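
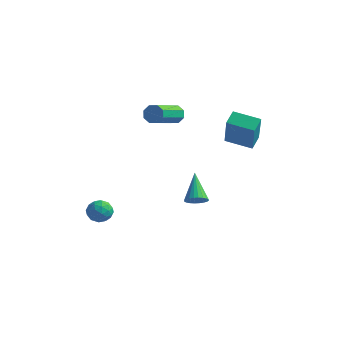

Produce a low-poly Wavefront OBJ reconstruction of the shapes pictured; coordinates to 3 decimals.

v 1.628 -1.434 -2.801
v 2.133 -1.345 -2.554
v 0.872 -0.546 -1.579
v 2.12 -1.169 -2.69
v 2.032 -1.034 -2.843
v 1.882 -0.96 -2.989
v 1.693 -0.958 -3.107
v 1.495 -1.028 -3.179
v 1.316 -1.161 -3.193
v 1.186 -1.335 -3.147
v 1.122 -1.524 -3.049
v 1.136 -1.699 -2.913
v 1.224 -1.834 -2.76
v 1.374 -1.909 -2.614
v 1.562 -1.911 -2.496
v 1.761 -1.84 -2.424
v 1.939 -1.708 -2.41
v 2.07 -1.534 -2.456
v 2.553 -0.568 0.985
v 3.243 -1.424 2.619
v 2.42 0.125 1.404
v 3.111 -0.732 3.038
v 3.789 -0.148 0.682
v 4.48 -1.005 2.316
v 3.657 0.544 1.101
v 4.347 -0.312 2.735
v -0.994 0.364 1.388
v -0.65 0.231 0.966
v -0.503 -1.557 1.65
v -0.846 -1.424 2.072
v -0.44 0.38 1.309
v -0.292 -1.409 1.992
v -0.554 0.519 1.698
v -0.406 -1.269 2.381
v -0.925 0.567 1.906
v -0.778 -1.221 2.589
v -1.337 0.497 1.81
v -1.19 -1.291 2.494
v -1.548 0.349 1.468
v -1.4 -1.44 2.151
v -1.434 0.209 1.079
v -1.286 -1.579 1.762
v -1.062 0.161 0.871
v -0.915 -1.627 1.554
v -2.037 -3.328 -3.459
v -1.844 -3.651 -4.029
v -3.056 -3.209 -3.871
v -2.863 -3.532 -4.441
v -2.912 -3.877 -3.853
v -2.282 -3.95 -3.598
v -2.618 -2.91 -4.302
v -1.988 -2.983 -4.047
v -2.203 -3.393 -4.55
v -2.385 -3.991 -4.273
v -2.515 -2.869 -3.627
v -2.697 -3.467 -3.35
v -1.851 -3.5 -3.708
v -3.049 -3.36 -4.192
v -3.078 -3.563 -3.847
v -2.964 -3.753 -4.182
v -2.109 -3.676 -3.454
v -1.995 -3.866 -3.79
v -2.623 -3.998 -3.686
v -2.905 -2.994 -4.11
v -2.791 -3.184 -4.446
v -1.936 -3.107 -3.718
v -1.822 -3.297 -4.053
v -2.277 -2.862 -4.214
v -1.949 -3.538 -4.349
v -2.548 -3.468 -4.591
v -2.403 -3.103 -4.51
v -2.033 -3.146 -4.36
v -2.055 -3.889 -4.186
v -2.655 -3.82 -4.428
v -2.683 -4.022 -4.083
v -2.313 -4.065 -3.933
v -2.266 -3.738 -4.492
v -2.245 -3.04 -3.472
v -2.845 -2.971 -3.714
v -2.587 -2.795 -3.967
v -2.217 -2.838 -3.817
v -2.352 -3.392 -3.309
v -2.951 -3.322 -3.551
v -2.867 -3.714 -3.54
v -2.497 -3.757 -3.39
v -2.634 -3.122 -3.408
f 2 1 4
f 2 4 3
f 4 1 5
f 4 5 3
f 5 1 6
f 5 6 3
f 6 1 7
f 6 7 3
f 7 1 8
f 7 8 3
f 8 1 9
f 8 9 3
f 9 1 10
f 9 10 3
f 10 1 11
f 10 11 3
f 11 1 12
f 11 12 3
f 12 1 13
f 12 13 3
f 13 1 14
f 13 14 3
f 14 1 15
f 14 15 3
f 15 1 16
f 15 16 3
f 16 1 17
f 16 17 3
f 17 1 18
f 17 18 3
f 18 1 2
f 18 2 3
f 20 22 19
f 23 20 19
f 19 22 21
f 21 23 19
f 20 26 22
f 24 20 23
f 24 26 20
f 22 26 21
f 25 23 21
f 21 26 25
f 25 24 23
f 26 24 25
f 28 27 31
f 28 31 29
f 29 31 32
f 29 32 30
f 31 27 33
f 31 33 32
f 32 33 34
f 32 34 30
f 33 27 35
f 33 35 34
f 34 35 36
f 34 36 30
f 35 27 37
f 35 37 36
f 36 37 38
f 36 38 30
f 37 27 39
f 37 39 38
f 38 39 40
f 38 40 30
f 39 27 41
f 39 41 40
f 40 41 42
f 40 42 30
f 41 27 43
f 41 43 42
f 42 43 44
f 42 44 30
f 43 27 28
f 43 28 44
f 44 28 29
f 44 29 30
f 45 82 61
f 82 56 85
f 61 85 50
f 82 85 61
f 45 61 57
f 61 50 62
f 57 62 46
f 61 62 57
f 45 57 66
f 57 46 67
f 66 67 52
f 57 67 66
f 45 66 78
f 66 52 81
f 78 81 55
f 66 81 78
f 45 78 82
f 78 55 86
f 82 86 56
f 78 86 82
f 46 62 73
f 62 50 76
f 73 76 54
f 62 76 73
f 50 85 63
f 85 56 84
f 63 84 49
f 85 84 63
f 56 86 83
f 86 55 79
f 83 79 47
f 86 79 83
f 55 81 80
f 81 52 68
f 80 68 51
f 81 68 80
f 52 67 72
f 67 46 69
f 72 69 53
f 67 69 72
f 48 74 60
f 74 54 75
f 60 75 49
f 74 75 60
f 48 60 58
f 60 49 59
f 58 59 47
f 60 59 58
f 48 58 65
f 58 47 64
f 65 64 51
f 58 64 65
f 48 65 70
f 65 51 71
f 70 71 53
f 65 71 70
f 48 70 74
f 70 53 77
f 74 77 54
f 70 77 74
f 49 75 63
f 75 54 76
f 63 76 50
f 75 76 63
f 47 59 83
f 59 49 84
f 83 84 56
f 59 84 83
f 51 64 80
f 64 47 79
f 80 79 55
f 64 79 80
f 53 71 72
f 71 51 68
f 72 68 52
f 71 68 72
f 54 77 73
f 77 53 69
f 73 69 46
f 77 69 73



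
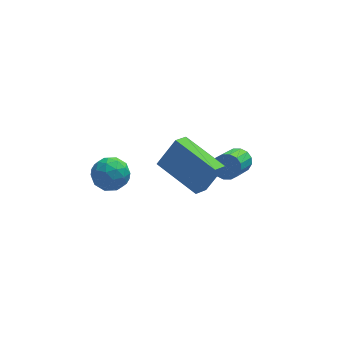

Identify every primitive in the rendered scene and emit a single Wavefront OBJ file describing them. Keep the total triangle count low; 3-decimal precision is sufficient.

v -0.489 0.447 2.256
v 0.307 0.659 3.546
v -1.886 2.022 2.86
v -1.091 2.233 4.15
v 0.011 1.047 1.85
v 0.806 1.258 3.14
v -1.387 2.621 2.454
v -0.591 2.833 3.744
v -3.93 4.512 0.724
v -3.417 4.214 0.057
v -3.883 3.206 1.343
v -3.37 2.908 0.676
v -3.044 3.502 1.259
v -3.073 4.309 0.876
v -4.227 3.111 0.524
v -4.256 3.918 0.141
v -3.6 3.348 -0.067
v -2.869 3.59 0.387
v -4.431 3.83 1.013
v -3.7 4.072 1.467
v -3.677 4.478 0.336
v -3.623 2.942 1.064
v -3.431 3.291 1.407
v -3.129 3.116 1.014
v -3.476 4.534 0.818
v -3.174 4.358 0.425
v -2.955 3.94 1.132
v -4.126 3.062 0.975
v -3.824 2.886 0.582
v -4.171 4.304 0.386
v -3.869 4.129 -0.007
v -4.345 3.48 0.268
v -3.483 3.793 -0.129
v -3.456 3.026 0.235
v -3.96 3.145 0.145
v -3.977 3.62 -0.08
v -3.054 3.935 0.138
v -3.026 3.168 0.502
v -2.835 3.517 0.844
v -2.852 3.991 0.619
v -3.162 3.426 0.065
v -4.274 4.252 0.898
v -4.246 3.485 1.262
v -4.448 3.429 0.781
v -4.465 3.903 0.556
v -3.844 4.394 1.165
v -3.817 3.627 1.529
v -3.323 3.8 1.48
v -3.34 4.275 1.255
v -4.138 3.994 1.335
v 1.871 4.62 0.049
v 2.453 4.528 0.297
v 1.752 3.068 1.4
v 1.169 3.16 1.151
v 2.309 4.749 0.497
v 1.607 3.288 1.6
v 2.047 4.935 0.577
v 1.345 3.475 1.68
v 1.738 5.037 0.516
v 1.036 3.577 1.618
v 1.464 5.027 0.329
v 0.762 3.567 1.432
v 1.3 4.908 0.067
v 0.598 3.448 1.17
v 1.288 4.712 -0.2
v 0.587 3.252 0.903
v 1.433 4.492 -0.4
v 0.731 3.031 0.703
v 1.695 4.305 -0.48
v 0.993 2.845 0.623
v 2.004 4.203 -0.418
v 1.302 2.743 0.684
v 2.278 4.213 -0.232
v 1.576 2.753 0.871
v 2.442 4.332 0.03
v 1.74 2.872 1.133
f 2 4 1
f 5 2 1
f 1 4 3
f 3 5 1
f 2 8 4
f 6 2 5
f 6 8 2
f 4 8 3
f 7 5 3
f 3 8 7
f 7 6 5
f 8 6 7
f 9 46 25
f 46 20 49
f 25 49 14
f 46 49 25
f 9 25 21
f 25 14 26
f 21 26 10
f 25 26 21
f 9 21 30
f 21 10 31
f 30 31 16
f 21 31 30
f 9 30 42
f 30 16 45
f 42 45 19
f 30 45 42
f 9 42 46
f 42 19 50
f 46 50 20
f 42 50 46
f 10 26 37
f 26 14 40
f 37 40 18
f 26 40 37
f 14 49 27
f 49 20 48
f 27 48 13
f 49 48 27
f 20 50 47
f 50 19 43
f 47 43 11
f 50 43 47
f 19 45 44
f 45 16 32
f 44 32 15
f 45 32 44
f 16 31 36
f 31 10 33
f 36 33 17
f 31 33 36
f 12 38 24
f 38 18 39
f 24 39 13
f 38 39 24
f 12 24 22
f 24 13 23
f 22 23 11
f 24 23 22
f 12 22 29
f 22 11 28
f 29 28 15
f 22 28 29
f 12 29 34
f 29 15 35
f 34 35 17
f 29 35 34
f 12 34 38
f 34 17 41
f 38 41 18
f 34 41 38
f 13 39 27
f 39 18 40
f 27 40 14
f 39 40 27
f 11 23 47
f 23 13 48
f 47 48 20
f 23 48 47
f 15 28 44
f 28 11 43
f 44 43 19
f 28 43 44
f 17 35 36
f 35 15 32
f 36 32 16
f 35 32 36
f 18 41 37
f 41 17 33
f 37 33 10
f 41 33 37
f 52 51 55
f 52 55 53
f 53 55 56
f 53 56 54
f 55 51 57
f 55 57 56
f 56 57 58
f 56 58 54
f 57 51 59
f 57 59 58
f 58 59 60
f 58 60 54
f 59 51 61
f 59 61 60
f 60 61 62
f 60 62 54
f 61 51 63
f 61 63 62
f 62 63 64
f 62 64 54
f 63 51 65
f 63 65 64
f 64 65 66
f 64 66 54
f 65 51 67
f 65 67 66
f 66 67 68
f 66 68 54
f 67 51 69
f 67 69 68
f 68 69 70
f 68 70 54
f 69 51 71
f 69 71 70
f 70 71 72
f 70 72 54
f 71 51 73
f 71 73 72
f 72 73 74
f 72 74 54
f 73 51 75
f 73 75 74
f 74 75 76
f 74 76 54
f 75 51 52
f 75 52 76
f 76 52 53
f 76 53 54



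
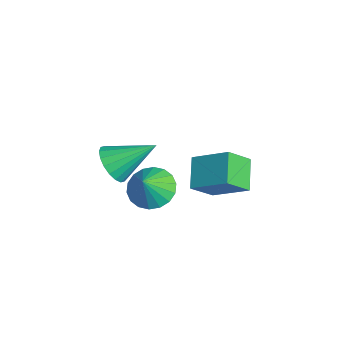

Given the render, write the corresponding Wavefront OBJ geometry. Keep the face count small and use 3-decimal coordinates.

v -0.676 0.303 -2.42
v 0.246 0.813 -2.658
v -0.084 -0.243 -1.3
v 0.016 1.132 -2.381
v -0.351 1.286 -2.112
v -0.782 1.246 -1.904
v -1.193 1.019 -1.799
v -1.5 0.651 -1.816
v -1.645 0.213 -1.953
v -1.598 -0.206 -2.183
v -1.368 -0.525 -2.459
v -1 -0.68 -2.728
v -0.569 -0.64 -2.936
v -0.159 -0.413 -3.042
v 0.149 -0.044 -3.025
v 0.294 0.393 -2.888
v -1.759 3.4 -2.585
v -1.466 2.31 -1.566
v -0.629 4.636 -1.587
v -0.335 3.547 -0.569
v -0.485 2.933 -3.451
v -0.191 1.844 -2.433
v 0.646 4.17 -2.454
v 0.939 3.08 -1.435
v 0.683 -1.688 0.864
v 1.295 -2.209 1.39
v 1.137 0.008 2.016
v 1.543 -2.061 1.075
v 1.62 -1.839 0.718
v 1.512 -1.588 0.39
v 1.24 -1.356 0.156
v 0.857 -1.191 0.062
v 0.441 -1.123 0.127
v 0.072 -1.168 0.338
v -0.176 -1.316 0.653
v -0.253 -1.537 1.01
v -0.145 -1.789 1.338
v 0.127 -2.02 1.573
v 0.509 -2.186 1.666
v 0.926 -2.253 1.601
f 2 1 4
f 2 4 3
f 4 1 5
f 4 5 3
f 5 1 6
f 5 6 3
f 6 1 7
f 6 7 3
f 7 1 8
f 7 8 3
f 8 1 9
f 8 9 3
f 9 1 10
f 9 10 3
f 10 1 11
f 10 11 3
f 11 1 12
f 11 12 3
f 12 1 13
f 12 13 3
f 13 1 14
f 13 14 3
f 14 1 15
f 14 15 3
f 15 1 16
f 15 16 3
f 16 1 2
f 16 2 3
f 18 20 17
f 21 18 17
f 17 20 19
f 19 21 17
f 18 24 20
f 22 18 21
f 22 24 18
f 20 24 19
f 23 21 19
f 19 24 23
f 23 22 21
f 24 22 23
f 26 25 28
f 26 28 27
f 28 25 29
f 28 29 27
f 29 25 30
f 29 30 27
f 30 25 31
f 30 31 27
f 31 25 32
f 31 32 27
f 32 25 33
f 32 33 27
f 33 25 34
f 33 34 27
f 34 25 35
f 34 35 27
f 35 25 36
f 35 36 27
f 36 25 37
f 36 37 27
f 37 25 38
f 37 38 27
f 38 25 39
f 38 39 27
f 39 25 40
f 39 40 27
f 40 25 26
f 40 26 27



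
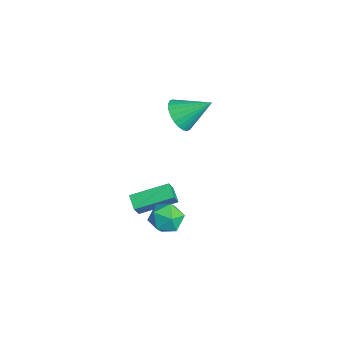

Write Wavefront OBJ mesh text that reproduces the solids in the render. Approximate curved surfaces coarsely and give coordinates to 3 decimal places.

v -3.535 1.973 3.43
v -2.987 1.352 4.009
v -3.005 3.467 4.53
v -2.722 1.458 3.737
v -2.581 1.643 3.418
v -2.585 1.877 3.102
v -2.734 2.126 2.835
v -3.004 2.352 2.659
v -3.356 2.52 2.6
v -3.735 2.604 2.668
v -4.083 2.593 2.851
v -4.348 2.487 3.123
v -4.49 2.303 3.442
v -4.486 2.068 3.758
v -4.337 1.819 4.025
v -4.066 1.594 4.201
v -3.714 1.426 4.26
v -3.335 1.341 4.192
v 2.175 0.208 1.836
v 2.749 0.221 1.083
v 2.911 -1.021 2.377
v 3.485 -1.008 1.624
v 3.542 -0.323 2.275
v 3.087 0.436 1.94
v 2.573 -1.236 1.52
v 2.118 -0.477 1.185
v 2.995 -0.672 0.888
v 3.594 -0.107 1.355
v 2.066 -0.693 2.105
v 2.665 -0.128 2.572
v -0.199 -1.215 0.46
v -0.001 0.701 1.103
v 0.582 -1.168 0.079
v 0.779 0.748 0.722
v 0.241 -1.548 1.318
v 0.438 0.368 1.961
v 1.021 -1.501 0.937
v 1.219 0.415 1.58
f 2 1 4
f 2 4 3
f 4 1 5
f 4 5 3
f 5 1 6
f 5 6 3
f 6 1 7
f 6 7 3
f 7 1 8
f 7 8 3
f 8 1 9
f 8 9 3
f 9 1 10
f 9 10 3
f 10 1 11
f 10 11 3
f 11 1 12
f 11 12 3
f 12 1 13
f 12 13 3
f 13 1 14
f 13 14 3
f 14 1 15
f 14 15 3
f 15 1 16
f 15 16 3
f 16 1 17
f 16 17 3
f 17 1 18
f 17 18 3
f 18 1 2
f 18 2 3
f 19 30 24
f 19 24 20
f 19 20 26
f 19 26 29
f 19 29 30
f 20 24 28
f 24 30 23
f 30 29 21
f 29 26 25
f 26 20 27
f 22 28 23
f 22 23 21
f 22 21 25
f 22 25 27
f 22 27 28
f 23 28 24
f 21 23 30
f 25 21 29
f 27 25 26
f 28 27 20
f 32 34 31
f 35 32 31
f 31 34 33
f 33 35 31
f 32 38 34
f 36 32 35
f 36 38 32
f 34 38 33
f 37 35 33
f 33 38 37
f 37 36 35
f 38 36 37



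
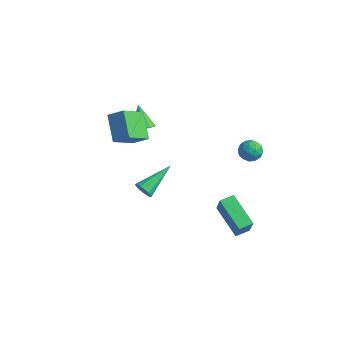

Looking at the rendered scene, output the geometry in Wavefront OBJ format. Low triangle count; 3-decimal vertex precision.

v -0.604 -3.74 -0.768
v -0.338 -3.958 -0.314
v -0.356 -1.78 0.028
v -0.124 -3.906 -0.51
v -0.038 -3.809 -0.776
v -0.104 -3.693 -1.039
v -0.305 -3.59 -1.23
v -0.585 -3.527 -1.297
v -0.87 -3.521 -1.223
v -1.084 -3.574 -1.027
v -1.17 -3.671 -0.761
v -1.104 -3.787 -0.498
v -0.904 -3.89 -0.307
v -0.623 -3.952 -0.24
v 3.469 -0.296 3.011
v 4.084 -0.171 2.741
v 3.896 -1.129 3.599
v 4.511 -1.004 3.329
v 4.233 -0.559 3.766
v 3.969 -0.043 3.403
v 4.011 -1.257 2.937
v 3.747 -0.741 2.574
v 4.419 -0.765 2.695
v 4.556 -0.333 3.207
v 3.424 -0.967 3.133
v 3.561 -0.535 3.645
v 3.739 -0.16 2.825
v 4.241 -1.14 3.515
v 4.078 -0.878 3.772
v 4.44 -0.805 3.613
v 3.671 -0.085 3.214
v 4.033 -0.012 3.055
v 4.121 -0.24 3.657
v 3.947 -1.288 3.285
v 4.309 -1.215 3.126
v 3.54 -0.495 2.727
v 3.902 -0.422 2.568
v 3.859 -1.06 2.683
v 4.297 -0.436 2.639
v 4.548 -0.926 2.984
v 4.254 -1.074 2.754
v 4.099 -0.771 2.541
v 4.378 -0.182 2.94
v 4.629 -0.672 3.285
v 4.466 -0.41 3.542
v 4.311 -0.107 3.328
v 4.575 -0.531 2.913
v 3.351 -0.628 3.055
v 3.602 -1.118 3.4
v 3.669 -1.193 3.012
v 3.514 -0.89 2.798
v 3.432 -0.374 3.356
v 3.683 -0.864 3.701
v 3.881 -0.529 3.799
v 3.726 -0.226 3.586
v 3.405 -0.769 3.427
v 2.238 -1.127 -2.561
v 2.642 -1.375 -1.448
v 2.55 -0.339 -2.499
v 2.954 -0.586 -1.386
v 4.026 -1.774 -3.354
v 4.43 -2.021 -2.241
v 4.338 -0.985 -3.292
v 4.742 -1.233 -2.179
v -1.759 -3.142 2.177
v -1.916 -4.53 3.231
v -2.854 -2.28 3.15
v -3.011 -3.668 4.204
v -0.969 -2.792 2.756
v -1.126 -4.18 3.81
v -2.064 -1.93 3.729
v -2.221 -3.318 4.783
v -3.269 -0.531 0.645
v -2.858 -0.901 1.058
v -4.011 -0.029 1.835
v -2.71 -0.633 1.037
v -2.673 -0.344 0.938
v -2.753 -0.093 0.781
v -2.936 0.072 0.598
v -3.185 0.117 0.424
v -3.45 0.034 0.293
v -3.68 -0.161 0.232
v -3.828 -0.429 0.253
v -3.865 -0.718 0.352
v -3.784 -0.969 0.508
v -3.601 -1.134 0.692
v -3.352 -1.179 0.866
v -3.087 -1.096 0.997
f 2 1 4
f 2 4 3
f 4 1 5
f 4 5 3
f 5 1 6
f 5 6 3
f 6 1 7
f 6 7 3
f 7 1 8
f 7 8 3
f 8 1 9
f 8 9 3
f 9 1 10
f 9 10 3
f 10 1 11
f 10 11 3
f 11 1 12
f 11 12 3
f 12 1 13
f 12 13 3
f 13 1 14
f 13 14 3
f 14 1 2
f 14 2 3
f 15 52 31
f 52 26 55
f 31 55 20
f 52 55 31
f 15 31 27
f 31 20 32
f 27 32 16
f 31 32 27
f 15 27 36
f 27 16 37
f 36 37 22
f 27 37 36
f 15 36 48
f 36 22 51
f 48 51 25
f 36 51 48
f 15 48 52
f 48 25 56
f 52 56 26
f 48 56 52
f 16 32 43
f 32 20 46
f 43 46 24
f 32 46 43
f 20 55 33
f 55 26 54
f 33 54 19
f 55 54 33
f 26 56 53
f 56 25 49
f 53 49 17
f 56 49 53
f 25 51 50
f 51 22 38
f 50 38 21
f 51 38 50
f 22 37 42
f 37 16 39
f 42 39 23
f 37 39 42
f 18 44 30
f 44 24 45
f 30 45 19
f 44 45 30
f 18 30 28
f 30 19 29
f 28 29 17
f 30 29 28
f 18 28 35
f 28 17 34
f 35 34 21
f 28 34 35
f 18 35 40
f 35 21 41
f 40 41 23
f 35 41 40
f 18 40 44
f 40 23 47
f 44 47 24
f 40 47 44
f 19 45 33
f 45 24 46
f 33 46 20
f 45 46 33
f 17 29 53
f 29 19 54
f 53 54 26
f 29 54 53
f 21 34 50
f 34 17 49
f 50 49 25
f 34 49 50
f 23 41 42
f 41 21 38
f 42 38 22
f 41 38 42
f 24 47 43
f 47 23 39
f 43 39 16
f 47 39 43
f 58 60 57
f 61 58 57
f 57 60 59
f 59 61 57
f 58 64 60
f 62 58 61
f 62 64 58
f 60 64 59
f 63 61 59
f 59 64 63
f 63 62 61
f 64 62 63
f 66 68 65
f 69 66 65
f 65 68 67
f 67 69 65
f 66 72 68
f 70 66 69
f 70 72 66
f 68 72 67
f 71 69 67
f 67 72 71
f 71 70 69
f 72 70 71
f 74 73 76
f 74 76 75
f 76 73 77
f 76 77 75
f 77 73 78
f 77 78 75
f 78 73 79
f 78 79 75
f 79 73 80
f 79 80 75
f 80 73 81
f 80 81 75
f 81 73 82
f 81 82 75
f 82 73 83
f 82 83 75
f 83 73 84
f 83 84 75
f 84 73 85
f 84 85 75
f 85 73 86
f 85 86 75
f 86 73 87
f 86 87 75
f 87 73 88
f 87 88 75
f 88 73 74
f 88 74 75



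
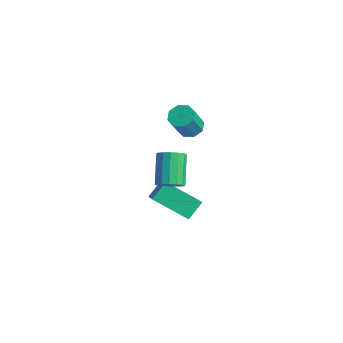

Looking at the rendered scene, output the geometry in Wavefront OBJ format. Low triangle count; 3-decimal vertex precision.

v -0.071 1.015 1.402
v 0.438 0.835 1.164
v 0.74 0.165 2.32
v 0.231 0.345 2.558
v 0.478 1.229 1.382
v 0.781 0.558 2.538
v 0.197 1.497 1.611
v 0.5 0.827 2.767
v -0.242 1.483 1.718
v 0.061 0.813 2.874
v -0.58 1.195 1.64
v -0.278 0.525 2.796
v -0.621 0.802 1.422
v -0.318 0.131 2.578
v -0.34 0.533 1.193
v -0.037 -0.137 2.349
v 0.099 0.547 1.086
v 0.402 -0.123 2.242
v 1.039 -0.767 -0.716
v 1.369 -1.039 -0.281
v 0.511 -0.365 0.791
v 0.181 -0.093 0.356
v 1.516 -0.765 -0.336
v 0.658 -0.091 0.737
v 1.535 -0.492 -0.492
v 0.677 0.183 0.58
v 1.422 -0.292 -0.709
v 0.564 0.382 0.363
v 1.205 -0.22 -0.927
v 0.347 0.455 0.145
v 0.945 -0.294 -1.089
v 0.087 0.38 -0.017
v 0.709 -0.495 -1.151
v -0.149 0.179 -0.079
v 0.562 -0.769 -1.097
v -0.296 -0.095 -0.024
v 0.543 -1.043 -0.94
v -0.315 -0.368 0.132
v 0.656 -1.242 -0.723
v -0.202 -0.568 0.349
v 0.873 -1.315 -0.505
v 0.015 -0.64 0.567
v 1.133 -1.24 -0.343
v 0.275 -0.566 0.729
v 0.251 0.495 -3.924
v -0.94 -0.479 -2.99
v 0.126 1.257 -3.288
v -1.065 0.283 -2.354
v 1.205 0.037 -3.186
v 0.014 -0.937 -2.252
v 1.08 0.799 -2.55
v -0.111 -0.175 -1.616
f 2 1 5
f 2 5 3
f 3 5 6
f 3 6 4
f 5 1 7
f 5 7 6
f 6 7 8
f 6 8 4
f 7 1 9
f 7 9 8
f 8 9 10
f 8 10 4
f 9 1 11
f 9 11 10
f 10 11 12
f 10 12 4
f 11 1 13
f 11 13 12
f 12 13 14
f 12 14 4
f 13 1 15
f 13 15 14
f 14 15 16
f 14 16 4
f 15 1 17
f 15 17 16
f 16 17 18
f 16 18 4
f 17 1 2
f 17 2 18
f 18 2 3
f 18 3 4
f 20 19 23
f 20 23 21
f 21 23 24
f 21 24 22
f 23 19 25
f 23 25 24
f 24 25 26
f 24 26 22
f 25 19 27
f 25 27 26
f 26 27 28
f 26 28 22
f 27 19 29
f 27 29 28
f 28 29 30
f 28 30 22
f 29 19 31
f 29 31 30
f 30 31 32
f 30 32 22
f 31 19 33
f 31 33 32
f 32 33 34
f 32 34 22
f 33 19 35
f 33 35 34
f 34 35 36
f 34 36 22
f 35 19 37
f 35 37 36
f 36 37 38
f 36 38 22
f 37 19 39
f 37 39 38
f 38 39 40
f 38 40 22
f 39 19 41
f 39 41 40
f 40 41 42
f 40 42 22
f 41 19 43
f 41 43 42
f 42 43 44
f 42 44 22
f 43 19 20
f 43 20 44
f 44 20 21
f 44 21 22
f 46 48 45
f 49 46 45
f 45 48 47
f 47 49 45
f 46 52 48
f 50 46 49
f 50 52 46
f 48 52 47
f 51 49 47
f 47 52 51
f 51 50 49
f 52 50 51



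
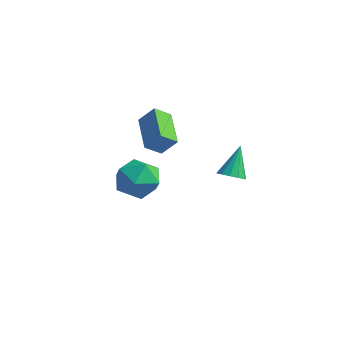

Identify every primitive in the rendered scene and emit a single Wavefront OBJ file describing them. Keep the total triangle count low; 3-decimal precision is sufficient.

v 1.51 -3.187 0.346
v 1.786 -3.642 0.719
v 1.29 -2.233 1.674
v 2.057 -3.423 0.606
v 2.154 -3.129 0.411
v 2.046 -2.854 0.195
v 1.768 -2.684 0.027
v 1.408 -2.674 -0.04
v 1.08 -2.827 0.016
v 0.889 -3.095 0.177
v 0.894 -3.392 0.392
v 1.095 -3.624 0.592
v 1.427 -3.717 0.714
v -2.039 -4.583 1.429
v -1.41 -4.262 2.246
v -3.405 -3.305 1.981
v -2.776 -2.984 2.797
v -1.644 -3.916 0.863
v -1.015 -3.595 1.679
v -3.01 -2.638 1.414
v -2.381 -2.317 2.231
v -3.442 -2.081 -3.211
v -2.844 -2.58 -2.3
v -5.096 -2.84 -2.54
v -4.498 -3.339 -1.629
v -4.63 -2.149 -1.679
v -3.608 -1.68 -2.093
v -4.332 -3.74 -2.747
v -3.31 -3.271 -3.161
v -3.394 -3.606 -2.013
v -3.578 -2.622 -1.353
v -4.362 -2.798 -3.487
v -4.546 -1.814 -2.827
f 2 1 4
f 2 4 3
f 4 1 5
f 4 5 3
f 5 1 6
f 5 6 3
f 6 1 7
f 6 7 3
f 7 1 8
f 7 8 3
f 8 1 9
f 8 9 3
f 9 1 10
f 9 10 3
f 10 1 11
f 10 11 3
f 11 1 12
f 11 12 3
f 12 1 13
f 12 13 3
f 13 1 2
f 13 2 3
f 15 17 14
f 18 15 14
f 14 17 16
f 16 18 14
f 15 21 17
f 19 15 18
f 19 21 15
f 17 21 16
f 20 18 16
f 16 21 20
f 20 19 18
f 21 19 20
f 22 33 27
f 22 27 23
f 22 23 29
f 22 29 32
f 22 32 33
f 23 27 31
f 27 33 26
f 33 32 24
f 32 29 28
f 29 23 30
f 25 31 26
f 25 26 24
f 25 24 28
f 25 28 30
f 25 30 31
f 26 31 27
f 24 26 33
f 28 24 32
f 30 28 29
f 31 30 23



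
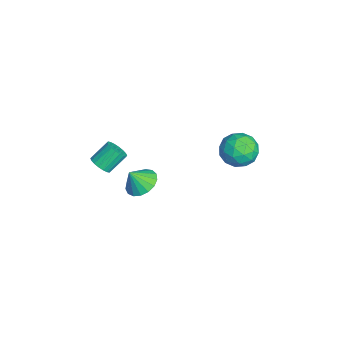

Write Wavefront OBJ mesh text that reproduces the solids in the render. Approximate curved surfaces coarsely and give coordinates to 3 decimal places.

v 2.744 -2.192 0.527
v 3.514 -2.656 0.162
v 2.856 -2.828 1.573
v 3.697 -2.283 0.369
v 3.661 -1.889 0.613
v 3.416 -1.564 0.836
v 3.016 -1.384 0.989
v 2.554 -1.388 1.035
v 2.136 -1.577 0.965
v 1.857 -1.907 0.795
v 1.781 -2.302 0.563
v 1.926 -2.672 0.323
v 2.258 -2.932 0.129
v 2.702 -3.022 0.027
v 3.155 -2.923 0.039
v -0.267 4.324 -0.386
v 0.423 3.963 0.483
v -1.023 2.597 -0.503
v -0.333 2.236 0.366
v -1.195 2.994 0.581
v -0.728 4.061 0.653
v 0.128 2.499 -0.673
v 0.595 3.566 -0.601
v 0.667 2.835 0.306
v -0.151 3.141 1.081
v -0.449 3.419 -1.101
v -1.267 3.725 -0.326
v 0.144 4.295 0.059
v -0.744 2.265 -0.079
v -1.251 2.71 0.047
v -0.846 2.498 0.558
v -0.532 4.352 0.158
v -0.127 4.14 0.67
v -1.078 3.57 0.727
v -0.473 2.42 -0.69
v -0.068 2.208 -0.178
v 0.246 4.062 -0.578
v 0.651 3.85 -0.067
v 0.478 2.99 -0.747
v 0.693 3.42 0.466
v 0.249 2.405 0.397
v 0.52 2.56 -0.214
v 0.794 3.187 -0.171
v 0.212 3.6 0.921
v -0.232 2.585 0.853
v -0.739 3.03 0.979
v -0.464 3.657 1.021
v 0.356 2.937 0.817
v -0.368 3.975 -0.873
v -0.812 2.96 -0.941
v -0.136 2.903 -1.041
v 0.139 3.53 -0.999
v -0.849 4.155 -0.417
v -1.293 3.14 -0.486
v -1.394 3.373 0.151
v -1.12 4 0.194
v -0.956 3.623 -0.837
v -2.311 -4.124 -2.663
v -1.84 -3.651 -2.933
v -2.258 -2.683 -1.966
v -2.729 -3.156 -1.697
v -2.104 -3.594 -3.105
v -2.522 -2.626 -2.138
v -2.41 -3.642 -3.189
v -2.828 -2.674 -2.222
v -2.696 -3.785 -3.169
v -3.113 -2.817 -2.202
v -2.906 -3.995 -3.049
v -3.323 -3.028 -2.082
v -2.998 -4.231 -2.852
v -3.415 -3.264 -1.886
v -2.954 -4.446 -2.619
v -3.371 -3.478 -1.652
v -2.782 -4.597 -2.394
v -3.2 -3.629 -1.427
v -2.518 -4.654 -2.222
v -2.936 -3.686 -1.255
v -2.212 -4.606 -2.138
v -2.63 -3.638 -1.171
v -1.927 -4.463 -2.158
v -2.344 -3.495 -1.191
v -1.717 -4.252 -2.278
v -2.134 -3.285 -1.311
v -1.625 -4.016 -2.474
v -2.042 -3.049 -1.508
v -1.669 -3.802 -2.708
v -2.086 -2.834 -1.741
f 2 1 4
f 2 4 3
f 4 1 5
f 4 5 3
f 5 1 6
f 5 6 3
f 6 1 7
f 6 7 3
f 7 1 8
f 7 8 3
f 8 1 9
f 8 9 3
f 9 1 10
f 9 10 3
f 10 1 11
f 10 11 3
f 11 1 12
f 11 12 3
f 12 1 13
f 12 13 3
f 13 1 14
f 13 14 3
f 14 1 15
f 14 15 3
f 15 1 2
f 15 2 3
f 16 53 32
f 53 27 56
f 32 56 21
f 53 56 32
f 16 32 28
f 32 21 33
f 28 33 17
f 32 33 28
f 16 28 37
f 28 17 38
f 37 38 23
f 28 38 37
f 16 37 49
f 37 23 52
f 49 52 26
f 37 52 49
f 16 49 53
f 49 26 57
f 53 57 27
f 49 57 53
f 17 33 44
f 33 21 47
f 44 47 25
f 33 47 44
f 21 56 34
f 56 27 55
f 34 55 20
f 56 55 34
f 27 57 54
f 57 26 50
f 54 50 18
f 57 50 54
f 26 52 51
f 52 23 39
f 51 39 22
f 52 39 51
f 23 38 43
f 38 17 40
f 43 40 24
f 38 40 43
f 19 45 31
f 45 25 46
f 31 46 20
f 45 46 31
f 19 31 29
f 31 20 30
f 29 30 18
f 31 30 29
f 19 29 36
f 29 18 35
f 36 35 22
f 29 35 36
f 19 36 41
f 36 22 42
f 41 42 24
f 36 42 41
f 19 41 45
f 41 24 48
f 45 48 25
f 41 48 45
f 20 46 34
f 46 25 47
f 34 47 21
f 46 47 34
f 18 30 54
f 30 20 55
f 54 55 27
f 30 55 54
f 22 35 51
f 35 18 50
f 51 50 26
f 35 50 51
f 24 42 43
f 42 22 39
f 43 39 23
f 42 39 43
f 25 48 44
f 48 24 40
f 44 40 17
f 48 40 44
f 59 58 62
f 59 62 60
f 60 62 63
f 60 63 61
f 62 58 64
f 62 64 63
f 63 64 65
f 63 65 61
f 64 58 66
f 64 66 65
f 65 66 67
f 65 67 61
f 66 58 68
f 66 68 67
f 67 68 69
f 67 69 61
f 68 58 70
f 68 70 69
f 69 70 71
f 69 71 61
f 70 58 72
f 70 72 71
f 71 72 73
f 71 73 61
f 72 58 74
f 72 74 73
f 73 74 75
f 73 75 61
f 74 58 76
f 74 76 75
f 75 76 77
f 75 77 61
f 76 58 78
f 76 78 77
f 77 78 79
f 77 79 61
f 78 58 80
f 78 80 79
f 79 80 81
f 79 81 61
f 80 58 82
f 80 82 81
f 81 82 83
f 81 83 61
f 82 58 84
f 82 84 83
f 83 84 85
f 83 85 61
f 84 58 86
f 84 86 85
f 85 86 87
f 85 87 61
f 86 58 59
f 86 59 87
f 87 59 60
f 87 60 61



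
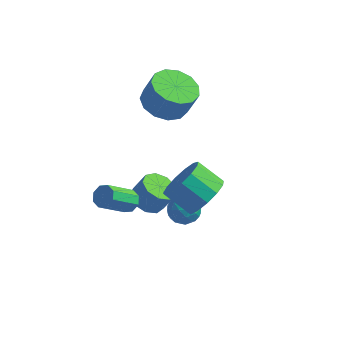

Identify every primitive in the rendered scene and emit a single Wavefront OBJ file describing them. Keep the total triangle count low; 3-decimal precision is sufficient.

v 0.723 0.954 -1.554
v 1.385 1.094 -1.921
v 1.859 1.286 -0.993
v 1.197 1.146 -0.626
v 1.109 1.539 -1.872
v 1.583 1.731 -0.944
v 0.652 1.711 -1.675
v 1.126 1.903 -0.746
v 0.228 1.529 -1.42
v 0.702 1.721 -0.492
v 0.036 1.077 -1.229
v 0.51 1.269 -0.3
v 0.165 0.568 -1.19
v 0.639 0.76 -0.261
v 0.555 0.24 -1.321
v 1.03 0.432 -0.392
v 1.024 0.245 -1.561
v 1.498 0.437 -0.633
v 1.352 0.583 -1.798
v 1.826 0.775 -0.87
v 1.331 1.662 -2.075
v 1.771 2.249 -2.009
v 2.269 0.991 -2.371
v 2.709 1.578 -2.305
v 2.398 1.282 -1.707
v 1.818 1.697 -1.524
v 2.222 1.543 -2.856
v 1.642 1.958 -2.673
v 2.322 2.175 -2.491
v 2.43 2.014 -1.782
v 1.61 1.226 -2.598
v 1.718 1.065 -1.889
v 1.468 2.014 -2.016
v 2.572 1.226 -2.364
v 2.388 1.052 -2.013
v 2.647 1.397 -1.974
v 1.496 1.69 -1.731
v 1.755 2.035 -1.692
v 2.123 1.467 -1.515
v 2.285 1.205 -2.688
v 2.544 1.55 -2.649
v 1.393 1.843 -2.406
v 1.652 2.188 -2.367
v 1.917 1.773 -2.865
v 2.051 2.316 -2.261
v 2.603 1.921 -2.435
v 2.316 1.901 -2.758
v 1.975 2.145 -2.651
v 2.115 2.221 -1.844
v 2.666 1.827 -2.017
v 2.483 1.653 -1.666
v 2.142 1.896 -1.559
v 2.438 2.178 -2.127
v 1.374 1.413 -2.363
v 1.925 1.019 -2.536
v 1.898 1.344 -2.821
v 1.557 1.587 -2.714
v 1.437 1.319 -1.945
v 1.989 0.924 -2.119
v 2.065 1.095 -1.729
v 1.724 1.339 -1.622
v 1.602 1.062 -2.253
v 0.055 3.733 2.084
v 0.711 4.468 1.782
v 1.201 4.521 2.974
v 0.545 3.787 3.276
v 0.233 4.741 1.966
v 0.723 4.794 3.158
v -0.301 4.694 2.188
v 0.189 4.747 3.38
v -0.723 4.342 2.377
v -0.232 4.396 3.569
v -0.897 3.797 2.473
v -0.407 3.85 3.665
v -0.769 3.232 2.445
v -0.279 3.285 3.637
v -0.38 2.826 2.303
v 0.111 2.879 3.495
v 0.148 2.708 2.091
v 0.638 2.761 3.283
v 0.646 2.915 1.877
v 1.136 2.969 3.069
v 0.956 3.383 1.729
v 1.446 3.436 2.921
v 0.98 3.962 1.693
v 1.47 4.015 2.885
v 0.474 -0.08 -0.816
v 0.819 -0.435 -1.004
v 0.292 -1.495 0.027
v -0.054 -1.14 0.216
v 0.973 -0.216 -0.7
v 0.446 -1.276 0.331
v 0.834 0.083 -0.464
v 0.307 -0.976 0.568
v 0.485 0.287 -0.433
v -0.042 -0.773 0.598
v 0.128 0.275 -0.627
v -0.399 -0.785 0.404
v -0.026 0.056 -0.931
v -0.553 -1.004 0.1
v 0.113 -0.244 -1.168
v -0.414 -1.303 -0.136
v 0.462 -0.447 -1.198
v -0.065 -1.507 -0.167
v 3.632 0.284 0.53
v 4.203 0.017 1.294
v 3.139 -0.03 2.073
v 2.568 0.236 1.31
v 4.183 0.574 1.3
v 3.118 0.527 2.079
v 3.988 1.04 1.062
v 2.923 0.992 1.841
v 3.68 1.265 0.655
v 2.615 1.217 1.434
v 3.357 1.178 0.208
v 2.292 1.131 0.987
v 3.121 0.808 -0.136
v 2.057 0.761 0.643
v 3.048 0.271 -0.269
v 1.983 0.224 0.511
v 3.16 -0.262 -0.148
v 2.096 -0.309 0.632
v 3.422 -0.622 0.189
v 2.358 -0.669 0.968
v 3.751 -0.694 0.633
v 2.687 -0.741 1.413
v 4.042 -0.456 1.046
v 2.978 -0.503 1.825
f 2 1 5
f 2 5 3
f 3 5 6
f 3 6 4
f 5 1 7
f 5 7 6
f 6 7 8
f 6 8 4
f 7 1 9
f 7 9 8
f 8 9 10
f 8 10 4
f 9 1 11
f 9 11 10
f 10 11 12
f 10 12 4
f 11 1 13
f 11 13 12
f 12 13 14
f 12 14 4
f 13 1 15
f 13 15 14
f 14 15 16
f 14 16 4
f 15 1 17
f 15 17 16
f 16 17 18
f 16 18 4
f 17 1 19
f 17 19 18
f 18 19 20
f 18 20 4
f 19 1 2
f 19 2 20
f 20 2 3
f 20 3 4
f 21 58 37
f 58 32 61
f 37 61 26
f 58 61 37
f 21 37 33
f 37 26 38
f 33 38 22
f 37 38 33
f 21 33 42
f 33 22 43
f 42 43 28
f 33 43 42
f 21 42 54
f 42 28 57
f 54 57 31
f 42 57 54
f 21 54 58
f 54 31 62
f 58 62 32
f 54 62 58
f 22 38 49
f 38 26 52
f 49 52 30
f 38 52 49
f 26 61 39
f 61 32 60
f 39 60 25
f 61 60 39
f 32 62 59
f 62 31 55
f 59 55 23
f 62 55 59
f 31 57 56
f 57 28 44
f 56 44 27
f 57 44 56
f 28 43 48
f 43 22 45
f 48 45 29
f 43 45 48
f 24 50 36
f 50 30 51
f 36 51 25
f 50 51 36
f 24 36 34
f 36 25 35
f 34 35 23
f 36 35 34
f 24 34 41
f 34 23 40
f 41 40 27
f 34 40 41
f 24 41 46
f 41 27 47
f 46 47 29
f 41 47 46
f 24 46 50
f 46 29 53
f 50 53 30
f 46 53 50
f 25 51 39
f 51 30 52
f 39 52 26
f 51 52 39
f 23 35 59
f 35 25 60
f 59 60 32
f 35 60 59
f 27 40 56
f 40 23 55
f 56 55 31
f 40 55 56
f 29 47 48
f 47 27 44
f 48 44 28
f 47 44 48
f 30 53 49
f 53 29 45
f 49 45 22
f 53 45 49
f 64 63 67
f 64 67 65
f 65 67 68
f 65 68 66
f 67 63 69
f 67 69 68
f 68 69 70
f 68 70 66
f 69 63 71
f 69 71 70
f 70 71 72
f 70 72 66
f 71 63 73
f 71 73 72
f 72 73 74
f 72 74 66
f 73 63 75
f 73 75 74
f 74 75 76
f 74 76 66
f 75 63 77
f 75 77 76
f 76 77 78
f 76 78 66
f 77 63 79
f 77 79 78
f 78 79 80
f 78 80 66
f 79 63 81
f 79 81 80
f 80 81 82
f 80 82 66
f 81 63 83
f 81 83 82
f 82 83 84
f 82 84 66
f 83 63 85
f 83 85 84
f 84 85 86
f 84 86 66
f 85 63 64
f 85 64 86
f 86 64 65
f 86 65 66
f 88 87 91
f 88 91 89
f 89 91 92
f 89 92 90
f 91 87 93
f 91 93 92
f 92 93 94
f 92 94 90
f 93 87 95
f 93 95 94
f 94 95 96
f 94 96 90
f 95 87 97
f 95 97 96
f 96 97 98
f 96 98 90
f 97 87 99
f 97 99 98
f 98 99 100
f 98 100 90
f 99 87 101
f 99 101 100
f 100 101 102
f 100 102 90
f 101 87 103
f 101 103 102
f 102 103 104
f 102 104 90
f 103 87 88
f 103 88 104
f 104 88 89
f 104 89 90
f 106 105 109
f 106 109 107
f 107 109 110
f 107 110 108
f 109 105 111
f 109 111 110
f 110 111 112
f 110 112 108
f 111 105 113
f 111 113 112
f 112 113 114
f 112 114 108
f 113 105 115
f 113 115 114
f 114 115 116
f 114 116 108
f 115 105 117
f 115 117 116
f 116 117 118
f 116 118 108
f 117 105 119
f 117 119 118
f 118 119 120
f 118 120 108
f 119 105 121
f 119 121 120
f 120 121 122
f 120 122 108
f 121 105 123
f 121 123 122
f 122 123 124
f 122 124 108
f 123 105 125
f 123 125 124
f 124 125 126
f 124 126 108
f 125 105 127
f 125 127 126
f 126 127 128
f 126 128 108
f 127 105 106
f 127 106 128
f 128 106 107
f 128 107 108



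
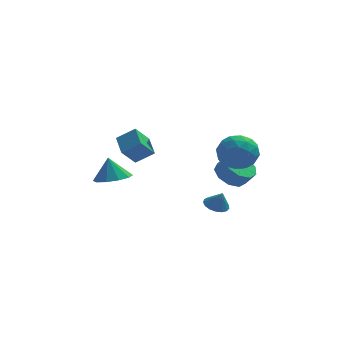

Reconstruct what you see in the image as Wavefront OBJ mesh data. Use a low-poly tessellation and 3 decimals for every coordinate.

v 2.368 1.747 0.532
v 3.022 2.546 -0.117
v 2.618 0.394 -0.883
v 3.272 1.193 -1.532
v 3.721 0.739 -0.492
v 3.566 1.576 0.382
v 2.074 1.364 -1.382
v 1.919 2.201 -0.508
v 2.84 2.31 -1.3
v 3.858 1.924 -0.75
v 1.782 1.016 -0.25
v 2.8 0.63 0.3
v 2.673 2.266 0.331
v 2.967 0.674 -1.331
v 3.231 0.408 -0.72
v 3.615 0.878 -1.102
v 2.992 1.695 0.625
v 3.377 2.165 0.243
v 3.788 1.103 0.023
v 2.263 0.775 -1.243
v 2.648 1.245 -1.625
v 2.025 2.062 0.102
v 2.409 2.532 -0.28
v 1.852 1.837 -1.023
v 2.95 2.596 -0.745
v 3.098 1.801 -1.577
v 2.393 1.901 -1.489
v 2.302 2.393 -0.975
v 3.549 2.369 -0.422
v 3.696 1.574 -1.253
v 3.96 1.307 -0.642
v 3.869 1.799 -0.128
v 3.442 2.23 -1.117
v 1.944 1.366 0.253
v 2.091 0.571 -0.578
v 1.771 1.141 -0.872
v 1.68 1.633 -0.358
v 2.542 1.139 0.577
v 2.69 0.344 -0.255
v 3.338 0.547 -0.025
v 3.247 1.039 0.489
v 2.198 0.71 0.117
v -3.756 3.607 -3.433
v -2.682 3.645 -3.248
v -4.004 3.993 -2.067
v -2.879 4.255 -3.456
v -3.411 4.617 -3.655
v -4.075 4.594 -3.769
v -4.617 4.194 -3.754
v -4.83 3.57 -3.617
v -4.633 2.96 -3.409
v -4.101 2.598 -3.21
v -3.437 2.621 -3.096
v -2.895 3.021 -3.111
v 1.525 -1.59 -2.77
v 2.179 -1.372 -2.94
v 1.835 -1.79 -1.83
v 2.026 -1.09 -2.829
v 1.758 -0.922 -2.705
v 1.436 -0.907 -2.595
v 1.135 -1.049 -2.526
v 0.923 -1.314 -2.513
v 0.849 -1.643 -2.559
v 0.93 -1.959 -2.653
v 1.147 -2.191 -2.774
v 1.451 -2.285 -2.894
v 1.771 -2.22 -2.986
v 2.036 -2.01 -3.028
v 2.183 -1.704 -3.011
v -2.273 0.623 0.661
v -2.538 1.859 1.136
v -3.287 0.672 -0.032
v -3.553 1.907 0.443
v -1.547 1.173 -0.363
v -1.813 2.408 0.112
v -2.562 1.221 -1.056
v -2.827 2.457 -0.581
v 2.594 3.827 -3.406
v 3.43 3.656 -4.001
v 3.962 3.363 -3.169
v 3.126 3.533 -2.574
v 3.432 4.328 -3.765
v 3.964 4.034 -2.933
v 3.041 4.764 -3.361
v 3.574 4.471 -2.53
v 2.442 4.763 -2.978
v 2.974 4.469 -2.147
v 1.914 4.323 -2.795
v 2.446 4.029 -1.964
v 1.703 3.651 -2.898
v 2.236 3.357 -2.067
v 1.91 3.061 -3.238
v 2.442 2.768 -2.407
v 2.437 2.83 -3.657
v 2.969 2.536 -2.825
v 3.037 3.065 -3.958
v 3.569 2.771 -3.126
f 1 38 17
f 38 12 41
f 17 41 6
f 38 41 17
f 1 17 13
f 17 6 18
f 13 18 2
f 17 18 13
f 1 13 22
f 13 2 23
f 22 23 8
f 13 23 22
f 1 22 34
f 22 8 37
f 34 37 11
f 22 37 34
f 1 34 38
f 34 11 42
f 38 42 12
f 34 42 38
f 2 18 29
f 18 6 32
f 29 32 10
f 18 32 29
f 6 41 19
f 41 12 40
f 19 40 5
f 41 40 19
f 12 42 39
f 42 11 35
f 39 35 3
f 42 35 39
f 11 37 36
f 37 8 24
f 36 24 7
f 37 24 36
f 8 23 28
f 23 2 25
f 28 25 9
f 23 25 28
f 4 30 16
f 30 10 31
f 16 31 5
f 30 31 16
f 4 16 14
f 16 5 15
f 14 15 3
f 16 15 14
f 4 14 21
f 14 3 20
f 21 20 7
f 14 20 21
f 4 21 26
f 21 7 27
f 26 27 9
f 21 27 26
f 4 26 30
f 26 9 33
f 30 33 10
f 26 33 30
f 5 31 19
f 31 10 32
f 19 32 6
f 31 32 19
f 3 15 39
f 15 5 40
f 39 40 12
f 15 40 39
f 7 20 36
f 20 3 35
f 36 35 11
f 20 35 36
f 9 27 28
f 27 7 24
f 28 24 8
f 27 24 28
f 10 33 29
f 33 9 25
f 29 25 2
f 33 25 29
f 44 43 46
f 44 46 45
f 46 43 47
f 46 47 45
f 47 43 48
f 47 48 45
f 48 43 49
f 48 49 45
f 49 43 50
f 49 50 45
f 50 43 51
f 50 51 45
f 51 43 52
f 51 52 45
f 52 43 53
f 52 53 45
f 53 43 54
f 53 54 45
f 54 43 44
f 54 44 45
f 56 55 58
f 56 58 57
f 58 55 59
f 58 59 57
f 59 55 60
f 59 60 57
f 60 55 61
f 60 61 57
f 61 55 62
f 61 62 57
f 62 55 63
f 62 63 57
f 63 55 64
f 63 64 57
f 64 55 65
f 64 65 57
f 65 55 66
f 65 66 57
f 66 55 67
f 66 67 57
f 67 55 68
f 67 68 57
f 68 55 69
f 68 69 57
f 69 55 56
f 69 56 57
f 71 73 70
f 74 71 70
f 70 73 72
f 72 74 70
f 71 77 73
f 75 71 74
f 75 77 71
f 73 77 72
f 76 74 72
f 72 77 76
f 76 75 74
f 77 75 76
f 79 78 82
f 79 82 80
f 80 82 83
f 80 83 81
f 82 78 84
f 82 84 83
f 83 84 85
f 83 85 81
f 84 78 86
f 84 86 85
f 85 86 87
f 85 87 81
f 86 78 88
f 86 88 87
f 87 88 89
f 87 89 81
f 88 78 90
f 88 90 89
f 89 90 91
f 89 91 81
f 90 78 92
f 90 92 91
f 91 92 93
f 91 93 81
f 92 78 94
f 92 94 93
f 93 94 95
f 93 95 81
f 94 78 96
f 94 96 95
f 95 96 97
f 95 97 81
f 96 78 79
f 96 79 97
f 97 79 80
f 97 80 81



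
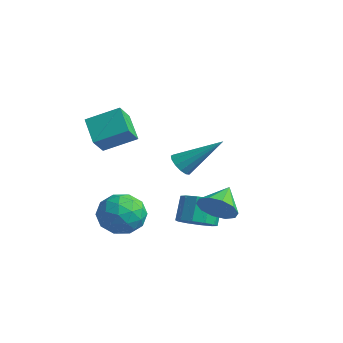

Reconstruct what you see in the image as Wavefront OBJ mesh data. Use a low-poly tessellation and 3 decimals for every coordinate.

v 1.197 0.776 -1.014
v 1.544 1.349 -1.521
v 0.643 1.704 -0.346
v 1.083 1.216 -1.72
v 0.666 0.915 -1.649
v 0.452 0.562 -1.335
v 0.522 0.29 -0.899
v 0.85 0.204 -0.506
v 1.311 0.336 -0.307
v 1.729 0.637 -0.378
v 1.943 0.991 -0.692
v 1.872 1.262 -1.128
v -1.239 -0.855 -2.113
v -0.778 -1.256 -1.283
v -2.242 -2.184 -2.197
v -1.781 -2.585 -1.367
v -2.371 -1.746 -1.273
v -1.751 -0.924 -1.221
v -1.269 -2.516 -2.259
v -0.649 -1.694 -2.207
v -0.796 -2.282 -1.373
v -1.478 -1.806 -0.764
v -1.542 -1.634 -2.716
v -2.224 -1.158 -2.107
v -0.92 -0.939 -1.691
v -2.1 -2.501 -1.789
v -2.447 -2.008 -1.734
v -2.176 -2.243 -1.247
v -1.493 -0.744 -1.654
v -1.222 -0.979 -1.167
v -2.158 -1.267 -1.161
v -1.798 -2.461 -2.313
v -1.527 -2.696 -1.826
v -0.844 -1.197 -2.233
v -0.573 -1.432 -1.746
v -0.862 -2.173 -2.319
v -0.66 -1.778 -1.256
v -1.249 -2.559 -1.305
v -0.948 -2.518 -1.829
v -0.584 -2.035 -1.799
v -1.06 -1.498 -0.898
v -1.65 -2.279 -0.947
v -1.997 -1.786 -0.892
v -1.633 -1.303 -0.862
v -1.071 -2.101 -0.951
v -1.37 -1.161 -2.533
v -1.96 -1.942 -2.582
v -1.387 -2.137 -2.618
v -1.023 -1.654 -2.588
v -1.771 -0.881 -2.175
v -2.36 -1.662 -2.224
v -2.436 -1.405 -1.681
v -2.072 -0.922 -1.651
v -1.949 -1.339 -2.529
v -0.161 0.763 -2.33
v 0.557 1.122 -2.223
v 0.16 1.615 -1.204
v -0.559 1.257 -1.31
v 0.267 1.433 -2.487
v -0.131 1.926 -1.468
v -0.187 1.488 -2.691
v -0.585 1.981 -1.671
v -0.631 1.266 -2.756
v -1.029 1.76 -1.737
v -0.896 0.853 -2.659
v -1.293 1.346 -1.64
v -0.88 0.405 -2.436
v -1.277 0.898 -1.417
v -0.589 0.094 -2.172
v -0.987 0.587 -1.153
v -0.135 0.039 -1.969
v -0.533 0.532 -0.949
v 0.309 0.26 -1.903
v -0.089 0.754 -0.884
v 0.573 0.674 -2
v 0.176 1.167 -0.981
v -3.591 2.282 -0.839
v -3.249 1.819 -0.639
v -2.569 3.618 0.499
v -3.08 1.956 -0.905
v -3.073 2.197 -1.15
v -3.231 2.465 -1.297
v -3.504 2.674 -1.298
v -3.804 2.76 -1.154
v -4.036 2.693 -0.91
v -4.128 2.496 -0.643
v -4.049 2.231 -0.439
v -3.825 1.982 -0.362
v -3.526 1.829 -0.436
v -2.888 -2.448 2.888
v -2.151 -1.353 3.512
v -3.237 -1.824 2.203
v -2.501 -0.728 2.827
v -1.839 -2.712 2.113
v -1.103 -1.616 2.737
v -2.189 -2.087 1.428
v -1.452 -0.992 2.052
f 2 1 4
f 2 4 3
f 4 1 5
f 4 5 3
f 5 1 6
f 5 6 3
f 6 1 7
f 6 7 3
f 7 1 8
f 7 8 3
f 8 1 9
f 8 9 3
f 9 1 10
f 9 10 3
f 10 1 11
f 10 11 3
f 11 1 12
f 11 12 3
f 12 1 2
f 12 2 3
f 13 50 29
f 50 24 53
f 29 53 18
f 50 53 29
f 13 29 25
f 29 18 30
f 25 30 14
f 29 30 25
f 13 25 34
f 25 14 35
f 34 35 20
f 25 35 34
f 13 34 46
f 34 20 49
f 46 49 23
f 34 49 46
f 13 46 50
f 46 23 54
f 50 54 24
f 46 54 50
f 14 30 41
f 30 18 44
f 41 44 22
f 30 44 41
f 18 53 31
f 53 24 52
f 31 52 17
f 53 52 31
f 24 54 51
f 54 23 47
f 51 47 15
f 54 47 51
f 23 49 48
f 49 20 36
f 48 36 19
f 49 36 48
f 20 35 40
f 35 14 37
f 40 37 21
f 35 37 40
f 16 42 28
f 42 22 43
f 28 43 17
f 42 43 28
f 16 28 26
f 28 17 27
f 26 27 15
f 28 27 26
f 16 26 33
f 26 15 32
f 33 32 19
f 26 32 33
f 16 33 38
f 33 19 39
f 38 39 21
f 33 39 38
f 16 38 42
f 38 21 45
f 42 45 22
f 38 45 42
f 17 43 31
f 43 22 44
f 31 44 18
f 43 44 31
f 15 27 51
f 27 17 52
f 51 52 24
f 27 52 51
f 19 32 48
f 32 15 47
f 48 47 23
f 32 47 48
f 21 39 40
f 39 19 36
f 40 36 20
f 39 36 40
f 22 45 41
f 45 21 37
f 41 37 14
f 45 37 41
f 56 55 59
f 56 59 57
f 57 59 60
f 57 60 58
f 59 55 61
f 59 61 60
f 60 61 62
f 60 62 58
f 61 55 63
f 61 63 62
f 62 63 64
f 62 64 58
f 63 55 65
f 63 65 64
f 64 65 66
f 64 66 58
f 65 55 67
f 65 67 66
f 66 67 68
f 66 68 58
f 67 55 69
f 67 69 68
f 68 69 70
f 68 70 58
f 69 55 71
f 69 71 70
f 70 71 72
f 70 72 58
f 71 55 73
f 71 73 72
f 72 73 74
f 72 74 58
f 73 55 75
f 73 75 74
f 74 75 76
f 74 76 58
f 75 55 56
f 75 56 76
f 76 56 57
f 76 57 58
f 78 77 80
f 78 80 79
f 80 77 81
f 80 81 79
f 81 77 82
f 81 82 79
f 82 77 83
f 82 83 79
f 83 77 84
f 83 84 79
f 84 77 85
f 84 85 79
f 85 77 86
f 85 86 79
f 86 77 87
f 86 87 79
f 87 77 88
f 87 88 79
f 88 77 89
f 88 89 79
f 89 77 78
f 89 78 79
f 91 93 90
f 94 91 90
f 90 93 92
f 92 94 90
f 91 97 93
f 95 91 94
f 95 97 91
f 93 97 92
f 96 94 92
f 92 97 96
f 96 95 94
f 97 95 96



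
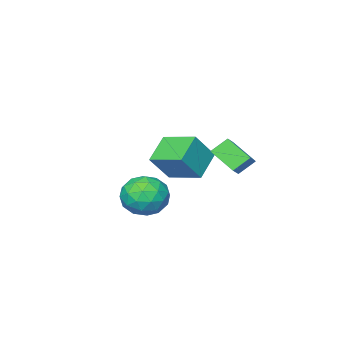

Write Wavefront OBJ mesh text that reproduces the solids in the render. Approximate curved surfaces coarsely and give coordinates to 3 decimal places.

v -1.801 -3.33 -2.95
v -3.154 -3.893 -1.957
v -2.227 -1.439 -2.457
v -3.579 -2.002 -1.464
v -0.681 -3.458 -1.496
v -2.033 -4.021 -0.503
v -1.106 -1.567 -1.003
v -2.459 -2.13 -0.01
v 2.222 1.268 -2.016
v 2.915 1.952 -1.281
v 3.165 -0.352 -1.399
v 3.858 0.332 -0.664
v 2.67 0.19 -0.425
v 2.087 1.191 -0.807
v 3.993 0.409 -1.873
v 3.41 1.41 -2.255
v 4.009 1.421 -1.193
v 3.192 1.286 -0.298
v 2.888 0.314 -2.382
v 2.071 0.179 -1.487
v 2.485 1.752 -1.703
v 3.595 -0.152 -0.977
v 2.896 -0.235 -0.837
v 3.303 0.167 -0.405
v 1.999 1.305 -1.424
v 2.406 1.707 -0.992
v 2.263 0.672 -0.489
v 3.674 -0.107 -1.688
v 4.081 0.295 -1.256
v 2.777 1.433 -2.275
v 3.184 1.835 -1.843
v 3.817 0.928 -2.191
v 3.536 1.842 -1.219
v 4.09 0.89 -0.856
v 4.17 0.935 -1.567
v 3.827 1.523 -1.791
v 3.055 1.762 -0.693
v 3.61 0.81 -0.33
v 2.912 0.727 -0.189
v 2.569 1.316 -0.414
v 3.699 1.45 -0.641
v 2.47 0.79 -2.35
v 3.025 -0.162 -1.987
v 3.511 0.284 -2.266
v 3.168 0.873 -2.491
v 1.99 0.71 -1.824
v 2.544 -0.242 -1.461
v 2.253 0.077 -0.889
v 1.91 0.665 -1.113
v 2.381 0.15 -2.039
v -0.933 2.64 -0.463
v -0.749 1.306 0.363
v -1.68 2.974 0.241
v -1.496 1.64 1.068
v -0.184 3.1 0.112
v -0 1.766 0.939
v -0.931 3.434 0.817
v -0.747 2.1 1.643
f 2 4 1
f 5 2 1
f 1 4 3
f 3 5 1
f 2 8 4
f 6 2 5
f 6 8 2
f 4 8 3
f 7 5 3
f 3 8 7
f 7 6 5
f 8 6 7
f 9 46 25
f 46 20 49
f 25 49 14
f 46 49 25
f 9 25 21
f 25 14 26
f 21 26 10
f 25 26 21
f 9 21 30
f 21 10 31
f 30 31 16
f 21 31 30
f 9 30 42
f 30 16 45
f 42 45 19
f 30 45 42
f 9 42 46
f 42 19 50
f 46 50 20
f 42 50 46
f 10 26 37
f 26 14 40
f 37 40 18
f 26 40 37
f 14 49 27
f 49 20 48
f 27 48 13
f 49 48 27
f 20 50 47
f 50 19 43
f 47 43 11
f 50 43 47
f 19 45 44
f 45 16 32
f 44 32 15
f 45 32 44
f 16 31 36
f 31 10 33
f 36 33 17
f 31 33 36
f 12 38 24
f 38 18 39
f 24 39 13
f 38 39 24
f 12 24 22
f 24 13 23
f 22 23 11
f 24 23 22
f 12 22 29
f 22 11 28
f 29 28 15
f 22 28 29
f 12 29 34
f 29 15 35
f 34 35 17
f 29 35 34
f 12 34 38
f 34 17 41
f 38 41 18
f 34 41 38
f 13 39 27
f 39 18 40
f 27 40 14
f 39 40 27
f 11 23 47
f 23 13 48
f 47 48 20
f 23 48 47
f 15 28 44
f 28 11 43
f 44 43 19
f 28 43 44
f 17 35 36
f 35 15 32
f 36 32 16
f 35 32 36
f 18 41 37
f 41 17 33
f 37 33 10
f 41 33 37
f 52 54 51
f 55 52 51
f 51 54 53
f 53 55 51
f 52 58 54
f 56 52 55
f 56 58 52
f 54 58 53
f 57 55 53
f 53 58 57
f 57 56 55
f 58 56 57



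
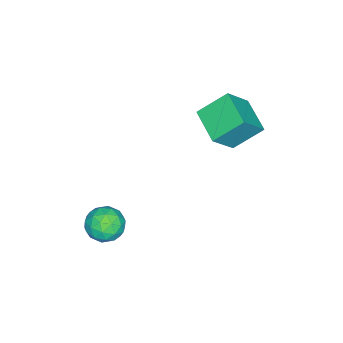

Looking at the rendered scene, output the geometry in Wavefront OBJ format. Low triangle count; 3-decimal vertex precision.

v 2.384 -2.029 -2.44
v 3.218 -1.728 -2.081
v 3.042 -3.372 -2.839
v 3.876 -3.071 -2.48
v 3.144 -3.263 -1.894
v 2.737 -2.432 -1.648
v 3.523 -2.668 -3.272
v 3.116 -1.837 -3.026
v 3.922 -2.122 -2.595
v 3.688 -2.49 -1.743
v 2.572 -2.61 -3.177
v 2.338 -2.978 -2.325
v 2.743 -1.76 -2.225
v 3.517 -3.34 -2.695
v 3.086 -3.452 -2.35
v 3.577 -3.275 -2.139
v 2.461 -2.175 -1.971
v 2.951 -1.997 -1.759
v 2.907 -2.9 -1.65
v 3.309 -3.103 -3.161
v 3.799 -2.925 -2.949
v 2.683 -1.825 -2.781
v 3.174 -1.648 -2.57
v 3.353 -2.2 -3.27
v 3.647 -1.815 -2.316
v 4.034 -2.605 -2.551
v 3.826 -2.368 -3.017
v 3.587 -1.88 -2.872
v 3.51 -2.031 -1.816
v 3.896 -2.821 -2.051
v 3.466 -2.934 -1.706
v 3.227 -2.446 -1.561
v 3.923 -2.263 -2.118
v 2.364 -2.279 -2.869
v 2.75 -3.069 -3.104
v 3.033 -2.654 -3.359
v 2.794 -2.166 -3.214
v 2.226 -2.495 -2.369
v 2.613 -3.285 -2.604
v 2.673 -3.22 -2.048
v 2.434 -2.732 -1.903
v 2.337 -2.837 -2.802
v -2.112 0.317 1.45
v -2.889 1.408 2.528
v -0.956 1.58 1.004
v -1.733 2.672 2.082
v -1.067 -0.192 2.718
v -1.844 0.9 3.796
v 0.089 1.072 2.272
v -0.688 2.163 3.35
f 1 38 17
f 38 12 41
f 17 41 6
f 38 41 17
f 1 17 13
f 17 6 18
f 13 18 2
f 17 18 13
f 1 13 22
f 13 2 23
f 22 23 8
f 13 23 22
f 1 22 34
f 22 8 37
f 34 37 11
f 22 37 34
f 1 34 38
f 34 11 42
f 38 42 12
f 34 42 38
f 2 18 29
f 18 6 32
f 29 32 10
f 18 32 29
f 6 41 19
f 41 12 40
f 19 40 5
f 41 40 19
f 12 42 39
f 42 11 35
f 39 35 3
f 42 35 39
f 11 37 36
f 37 8 24
f 36 24 7
f 37 24 36
f 8 23 28
f 23 2 25
f 28 25 9
f 23 25 28
f 4 30 16
f 30 10 31
f 16 31 5
f 30 31 16
f 4 16 14
f 16 5 15
f 14 15 3
f 16 15 14
f 4 14 21
f 14 3 20
f 21 20 7
f 14 20 21
f 4 21 26
f 21 7 27
f 26 27 9
f 21 27 26
f 4 26 30
f 26 9 33
f 30 33 10
f 26 33 30
f 5 31 19
f 31 10 32
f 19 32 6
f 31 32 19
f 3 15 39
f 15 5 40
f 39 40 12
f 15 40 39
f 7 20 36
f 20 3 35
f 36 35 11
f 20 35 36
f 9 27 28
f 27 7 24
f 28 24 8
f 27 24 28
f 10 33 29
f 33 9 25
f 29 25 2
f 33 25 29
f 44 46 43
f 47 44 43
f 43 46 45
f 45 47 43
f 44 50 46
f 48 44 47
f 48 50 44
f 46 50 45
f 49 47 45
f 45 50 49
f 49 48 47
f 50 48 49



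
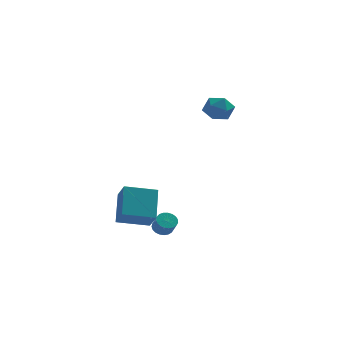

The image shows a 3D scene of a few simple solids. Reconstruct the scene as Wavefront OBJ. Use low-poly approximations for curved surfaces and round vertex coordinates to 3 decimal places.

v -2.254 -2.469 -4.383
v -1.662 -2.467 -4.567
v -1.414 -3.068 -3.782
v -2.006 -3.071 -3.597
v -1.669 -2.263 -4.409
v -1.422 -2.865 -3.623
v -1.778 -2.096 -4.246
v -1.531 -2.697 -3.461
v -1.969 -1.992 -4.107
v -1.722 -2.594 -3.322
v -2.209 -1.972 -4.016
v -1.962 -2.573 -3.23
v -2.457 -2.037 -3.988
v -2.21 -2.638 -3.202
v -2.67 -2.177 -4.028
v -2.422 -2.778 -3.242
v -2.81 -2.367 -4.13
v -2.563 -2.969 -3.344
v -2.855 -2.576 -4.275
v -2.608 -3.177 -3.489
v -2.795 -2.765 -4.439
v -2.548 -3.367 -3.653
v -2.642 -2.904 -4.594
v -2.395 -3.506 -3.808
v -2.422 -2.967 -4.711
v -2.175 -3.569 -3.926
v -2.172 -2.945 -4.772
v -1.925 -3.546 -3.987
v -1.937 -2.84 -4.766
v -1.69 -3.441 -3.98
v -1.756 -2.671 -4.694
v -1.509 -3.272 -3.908
v -4.451 -4.213 -2.631
v -4.343 -2.72 -1.143
v -4.811 -3.149 -3.671
v -4.703 -1.657 -2.183
v -2.597 -3.963 -3.017
v -2.489 -2.471 -1.529
v -2.957 -2.9 -4.057
v -2.849 -1.407 -2.569
v 0.385 0.698 4.315
v 1.237 1.119 4.084
v 0.563 -0.319 3.116
v 1.415 0.102 2.885
v 1.333 -0.415 3.711
v 1.223 0.213 4.452
v 0.577 0.587 2.748
v 0.467 1.215 3.489
v 1.356 1.05 3.116
v 1.823 0.431 3.711
v -0.023 0.369 3.489
v 0.444 -0.25 4.084
f 2 1 5
f 2 5 3
f 3 5 6
f 3 6 4
f 5 1 7
f 5 7 6
f 6 7 8
f 6 8 4
f 7 1 9
f 7 9 8
f 8 9 10
f 8 10 4
f 9 1 11
f 9 11 10
f 10 11 12
f 10 12 4
f 11 1 13
f 11 13 12
f 12 13 14
f 12 14 4
f 13 1 15
f 13 15 14
f 14 15 16
f 14 16 4
f 15 1 17
f 15 17 16
f 16 17 18
f 16 18 4
f 17 1 19
f 17 19 18
f 18 19 20
f 18 20 4
f 19 1 21
f 19 21 20
f 20 21 22
f 20 22 4
f 21 1 23
f 21 23 22
f 22 23 24
f 22 24 4
f 23 1 25
f 23 25 24
f 24 25 26
f 24 26 4
f 25 1 27
f 25 27 26
f 26 27 28
f 26 28 4
f 27 1 29
f 27 29 28
f 28 29 30
f 28 30 4
f 29 1 31
f 29 31 30
f 30 31 32
f 30 32 4
f 31 1 2
f 31 2 32
f 32 2 3
f 32 3 4
f 34 36 33
f 37 34 33
f 33 36 35
f 35 37 33
f 34 40 36
f 38 34 37
f 38 40 34
f 36 40 35
f 39 37 35
f 35 40 39
f 39 38 37
f 40 38 39
f 41 52 46
f 41 46 42
f 41 42 48
f 41 48 51
f 41 51 52
f 42 46 50
f 46 52 45
f 52 51 43
f 51 48 47
f 48 42 49
f 44 50 45
f 44 45 43
f 44 43 47
f 44 47 49
f 44 49 50
f 45 50 46
f 43 45 52
f 47 43 51
f 49 47 48
f 50 49 42



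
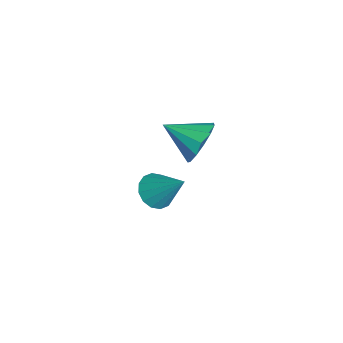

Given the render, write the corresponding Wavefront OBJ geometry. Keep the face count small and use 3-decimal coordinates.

v -2.017 -0.19 -4.037
v -1.677 0.176 -4.528
v -1.283 0.65 -2.903
v -1.983 0.361 -4.467
v -2.297 0.399 -4.291
v -2.537 0.278 -4.047
v -2.637 0.033 -3.8
v -2.571 -0.273 -3.617
v -2.356 -0.556 -3.546
v -2.051 -0.741 -3.606
v -1.736 -0.779 -3.782
v -1.497 -0.658 -4.026
v -1.397 -0.413 -4.273
v -1.463 -0.107 -4.457
v -0.293 1.045 -0.011
v 0.353 1.053 0.51
v -0.747 -0.085 0.571
v 0.013 1.298 0.718
v -0.425 1.461 0.695
v -0.82 1.493 0.447
v -1.048 1.383 0.054
v -1.036 1.165 -0.359
v -0.788 0.909 -0.663
v -0.383 0.697 -0.759
v 0.051 0.595 -0.617
v 0.376 0.636 -0.284
v 0.489 0.807 0.137
f 2 1 4
f 2 4 3
f 4 1 5
f 4 5 3
f 5 1 6
f 5 6 3
f 6 1 7
f 6 7 3
f 7 1 8
f 7 8 3
f 8 1 9
f 8 9 3
f 9 1 10
f 9 10 3
f 10 1 11
f 10 11 3
f 11 1 12
f 11 12 3
f 12 1 13
f 12 13 3
f 13 1 14
f 13 14 3
f 14 1 2
f 14 2 3
f 16 15 18
f 16 18 17
f 18 15 19
f 18 19 17
f 19 15 20
f 19 20 17
f 20 15 21
f 20 21 17
f 21 15 22
f 21 22 17
f 22 15 23
f 22 23 17
f 23 15 24
f 23 24 17
f 24 15 25
f 24 25 17
f 25 15 26
f 25 26 17
f 26 15 27
f 26 27 17
f 27 15 16
f 27 16 17



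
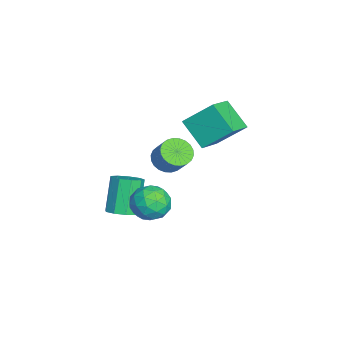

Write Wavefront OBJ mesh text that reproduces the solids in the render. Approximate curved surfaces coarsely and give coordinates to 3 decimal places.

v 2.214 -1.277 -3.063
v 2.792 -1.612 -2.681
v 1.864 -1.378 -1.074
v 1.286 -1.043 -1.457
v 2.873 -1.092 -2.71
v 1.945 -0.858 -1.103
v 2.645 -0.659 -2.904
v 1.717 -0.425 -1.298
v 2.215 -0.515 -3.173
v 1.288 -0.281 -1.567
v 1.785 -0.727 -3.391
v 0.858 -0.494 -1.784
v 1.556 -1.197 -3.455
v 0.628 -0.963 -1.848
v 1.634 -1.704 -3.336
v 0.706 -1.47 -1.729
v 1.984 -2.011 -3.089
v 1.056 -1.778 -1.483
v 2.441 -1.975 -2.831
v 1.513 -1.741 -1.224
v 2.754 0.098 -1.743
v 3.335 0.844 -1.494
v 3.845 -0.924 -1.226
v 4.426 -0.178 -0.977
v 3.6 -0.341 -0.48
v 2.925 0.291 -0.8
v 4.255 -0.371 -1.92
v 3.58 0.261 -2.24
v 4.263 0.554 -1.604
v 3.858 0.573 -0.714
v 3.322 -0.653 -2.006
v 2.917 -0.634 -1.116
v 2.949 0.561 -1.664
v 4.231 -0.641 -1.056
v 3.746 -0.737 -0.764
v 4.087 -0.298 -0.618
v 2.708 0.236 -1.256
v 3.05 0.674 -1.11
v 3.205 -0.022 -0.514
v 4.13 -0.754 -1.61
v 4.472 -0.316 -1.464
v 3.093 0.218 -2.102
v 3.434 0.657 -1.956
v 3.975 -0.058 -2.206
v 3.835 0.829 -1.582
v 4.477 0.228 -1.278
v 4.376 0.115 -1.833
v 3.98 0.486 -2.021
v 3.598 0.84 -1.059
v 4.239 0.239 -0.755
v 3.753 0.143 -0.463
v 3.357 0.515 -0.651
v 4.143 0.67 -1.124
v 2.941 -0.319 -1.965
v 3.582 -0.92 -1.661
v 3.823 -0.595 -2.069
v 3.427 -0.223 -2.257
v 2.703 -0.308 -1.442
v 3.345 -0.909 -1.138
v 3.2 -0.566 -0.699
v 2.804 -0.195 -0.887
v 3.037 -0.75 -1.596
v 1.774 0.712 0.172
v 2.391 0.338 -0.098
v 3.043 0.755 0.819
v 2.426 1.128 1.088
v 2.417 0.603 -0.237
v 3.07 1.02 0.679
v 2.345 0.885 -0.314
v 2.998 1.301 0.603
v 2.187 1.14 -0.317
v 2.839 1.557 0.6
v 1.965 1.33 -0.246
v 2.618 1.746 0.671
v 1.714 1.426 -0.111
v 2.367 1.842 0.806
v 1.473 1.413 0.067
v 2.125 1.829 0.984
v 1.277 1.293 0.261
v 1.93 1.71 1.178
v 1.157 1.085 0.441
v 1.809 1.502 1.358
v 1.13 0.82 0.581
v 1.783 1.237 1.497
v 1.202 0.539 0.657
v 1.855 0.955 1.574
v 1.361 0.283 0.66
v 2.013 0.7 1.577
v 1.582 0.094 0.589
v 2.235 0.51 1.506
v 1.833 -0.002 0.454
v 2.486 0.414 1.371
v 2.075 0.011 0.276
v 2.727 0.427 1.193
v 2.27 0.13 0.082
v 2.923 0.547 0.999
v 0.506 2.033 1.976
v 1.814 1.347 2.618
v 0.631 3.34 3.118
v 1.938 2.654 3.76
v 1.462 2.866 0.92
v 2.769 2.18 1.562
v 1.586 4.173 2.062
v 2.894 3.487 2.704
f 2 1 5
f 2 5 3
f 3 5 6
f 3 6 4
f 5 1 7
f 5 7 6
f 6 7 8
f 6 8 4
f 7 1 9
f 7 9 8
f 8 9 10
f 8 10 4
f 9 1 11
f 9 11 10
f 10 11 12
f 10 12 4
f 11 1 13
f 11 13 12
f 12 13 14
f 12 14 4
f 13 1 15
f 13 15 14
f 14 15 16
f 14 16 4
f 15 1 17
f 15 17 16
f 16 17 18
f 16 18 4
f 17 1 19
f 17 19 18
f 18 19 20
f 18 20 4
f 19 1 2
f 19 2 20
f 20 2 3
f 20 3 4
f 21 58 37
f 58 32 61
f 37 61 26
f 58 61 37
f 21 37 33
f 37 26 38
f 33 38 22
f 37 38 33
f 21 33 42
f 33 22 43
f 42 43 28
f 33 43 42
f 21 42 54
f 42 28 57
f 54 57 31
f 42 57 54
f 21 54 58
f 54 31 62
f 58 62 32
f 54 62 58
f 22 38 49
f 38 26 52
f 49 52 30
f 38 52 49
f 26 61 39
f 61 32 60
f 39 60 25
f 61 60 39
f 32 62 59
f 62 31 55
f 59 55 23
f 62 55 59
f 31 57 56
f 57 28 44
f 56 44 27
f 57 44 56
f 28 43 48
f 43 22 45
f 48 45 29
f 43 45 48
f 24 50 36
f 50 30 51
f 36 51 25
f 50 51 36
f 24 36 34
f 36 25 35
f 34 35 23
f 36 35 34
f 24 34 41
f 34 23 40
f 41 40 27
f 34 40 41
f 24 41 46
f 41 27 47
f 46 47 29
f 41 47 46
f 24 46 50
f 46 29 53
f 50 53 30
f 46 53 50
f 25 51 39
f 51 30 52
f 39 52 26
f 51 52 39
f 23 35 59
f 35 25 60
f 59 60 32
f 35 60 59
f 27 40 56
f 40 23 55
f 56 55 31
f 40 55 56
f 29 47 48
f 47 27 44
f 48 44 28
f 47 44 48
f 30 53 49
f 53 29 45
f 49 45 22
f 53 45 49
f 64 63 67
f 64 67 65
f 65 67 68
f 65 68 66
f 67 63 69
f 67 69 68
f 68 69 70
f 68 70 66
f 69 63 71
f 69 71 70
f 70 71 72
f 70 72 66
f 71 63 73
f 71 73 72
f 72 73 74
f 72 74 66
f 73 63 75
f 73 75 74
f 74 75 76
f 74 76 66
f 75 63 77
f 75 77 76
f 76 77 78
f 76 78 66
f 77 63 79
f 77 79 78
f 78 79 80
f 78 80 66
f 79 63 81
f 79 81 80
f 80 81 82
f 80 82 66
f 81 63 83
f 81 83 82
f 82 83 84
f 82 84 66
f 83 63 85
f 83 85 84
f 84 85 86
f 84 86 66
f 85 63 87
f 85 87 86
f 86 87 88
f 86 88 66
f 87 63 89
f 87 89 88
f 88 89 90
f 88 90 66
f 89 63 91
f 89 91 90
f 90 91 92
f 90 92 66
f 91 63 93
f 91 93 92
f 92 93 94
f 92 94 66
f 93 63 95
f 93 95 94
f 94 95 96
f 94 96 66
f 95 63 64
f 95 64 96
f 96 64 65
f 96 65 66
f 98 100 97
f 101 98 97
f 97 100 99
f 99 101 97
f 98 104 100
f 102 98 101
f 102 104 98
f 100 104 99
f 103 101 99
f 99 104 103
f 103 102 101
f 104 102 103



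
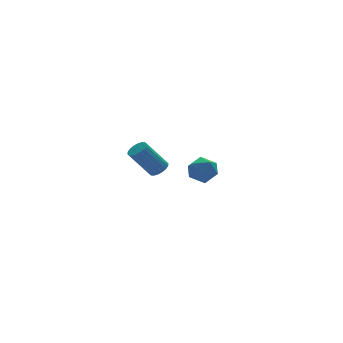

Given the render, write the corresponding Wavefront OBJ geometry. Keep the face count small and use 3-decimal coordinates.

v 0.688 -3.365 -0.997
v 1.188 -3.057 -0.455
v 0.512 -4.403 -0.245
v 1.012 -4.095 0.297
v 0.299 -3.756 0.172
v 0.407 -3.115 -0.292
v 1.293 -4.345 -0.408
v 1.401 -3.704 -0.872
v 1.561 -3.663 -0.091
v 0.947 -3.299 0.268
v 0.753 -4.161 -0.968
v 0.139 -3.797 -0.609
v 1.553 2.58 -3.362
v 2.02 2.701 -3.058
v 0.994 2.98 -1.594
v 0.527 2.86 -1.898
v 1.952 2.927 -3.149
v 0.926 3.207 -1.684
v 1.805 3.086 -3.282
v 0.779 3.365 -1.818
v 1.608 3.144 -3.431
v 0.582 3.423 -1.967
v 1.4 3.09 -3.567
v 0.374 3.369 -2.102
v 1.223 2.936 -3.662
v 0.196 3.215 -2.197
v 1.111 2.711 -3.697
v 0.084 2.99 -2.233
v 1.086 2.46 -3.666
v 0.06 2.739 -2.202
v 1.154 2.233 -3.576
v 0.128 2.513 -2.111
v 1.301 2.075 -3.442
v 0.275 2.354 -1.978
v 1.498 2.017 -3.293
v 0.472 2.296 -1.829
v 1.706 2.071 -3.158
v 0.68 2.35 -1.693
v 1.884 2.225 -3.063
v 0.857 2.504 -1.598
v 1.996 2.45 -3.027
v 0.969 2.729 -1.563
f 1 12 6
f 1 6 2
f 1 2 8
f 1 8 11
f 1 11 12
f 2 6 10
f 6 12 5
f 12 11 3
f 11 8 7
f 8 2 9
f 4 10 5
f 4 5 3
f 4 3 7
f 4 7 9
f 4 9 10
f 5 10 6
f 3 5 12
f 7 3 11
f 9 7 8
f 10 9 2
f 14 13 17
f 14 17 15
f 15 17 18
f 15 18 16
f 17 13 19
f 17 19 18
f 18 19 20
f 18 20 16
f 19 13 21
f 19 21 20
f 20 21 22
f 20 22 16
f 21 13 23
f 21 23 22
f 22 23 24
f 22 24 16
f 23 13 25
f 23 25 24
f 24 25 26
f 24 26 16
f 25 13 27
f 25 27 26
f 26 27 28
f 26 28 16
f 27 13 29
f 27 29 28
f 28 29 30
f 28 30 16
f 29 13 31
f 29 31 30
f 30 31 32
f 30 32 16
f 31 13 33
f 31 33 32
f 32 33 34
f 32 34 16
f 33 13 35
f 33 35 34
f 34 35 36
f 34 36 16
f 35 13 37
f 35 37 36
f 36 37 38
f 36 38 16
f 37 13 39
f 37 39 38
f 38 39 40
f 38 40 16
f 39 13 41
f 39 41 40
f 40 41 42
f 40 42 16
f 41 13 14
f 41 14 42
f 42 14 15
f 42 15 16



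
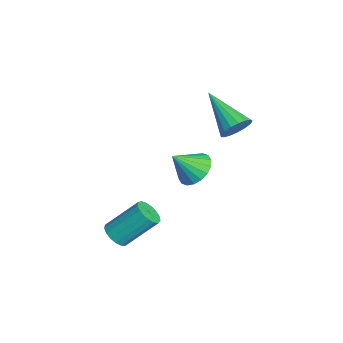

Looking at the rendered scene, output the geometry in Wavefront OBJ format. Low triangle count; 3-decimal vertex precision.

v -3.516 1.67 -0.64
v -2.617 1.81 -0.624
v -3.384 0.69 0.42
v -2.755 2.081 -0.356
v -3.044 2.27 -0.144
v -3.427 2.341 -0.031
v -3.827 2.278 -0.038
v -4.165 2.096 -0.165
v -4.376 1.829 -0.385
v -4.416 1.531 -0.656
v -4.277 1.26 -0.924
v -3.989 1.071 -1.136
v -3.606 1 -1.249
v -3.206 1.062 -1.242
v -2.867 1.245 -1.115
v -2.657 1.512 -0.895
v 1.631 -2.21 -0.076
v 1.912 -2.609 0.323
v 1.95 -1.308 1.595
v 1.669 -0.91 1.196
v 2.142 -2.476 0.18
v 2.18 -1.175 1.452
v 2.255 -2.282 -0.021
v 2.292 -0.981 1.251
v 2.225 -2.072 -0.236
v 2.262 -0.771 1.037
v 2.059 -1.893 -0.413
v 2.097 -0.593 0.859
v 1.795 -1.787 -0.513
v 1.833 -0.487 0.759
v 1.493 -1.778 -0.514
v 1.531 -0.478 0.759
v 1.224 -1.868 -0.414
v 1.261 -0.568 0.859
v 1.047 -2.037 -0.236
v 1.085 -0.736 1.036
v 1.004 -2.245 -0.022
v 1.042 -0.944 1.25
v 1.105 -2.445 0.179
v 1.143 -1.144 1.452
v 1.327 -2.591 0.322
v 1.364 -1.291 1.595
v 1.618 -2.651 0.374
v 1.656 -1.35 1.647
v -1.509 3.036 3.339
v -1.269 3.361 3.97
v -3.151 2.144 4.421
v -1.493 3.603 3.829
v -1.722 3.715 3.576
v -1.901 3.672 3.268
v -1.991 3.483 2.976
v -1.97 3.192 2.768
v -1.844 2.865 2.69
v -1.641 2.577 2.76
v -1.408 2.395 2.963
v -1.198 2.36 3.252
v -1.059 2.479 3.561
v -1.024 2.727 3.819
v -1.099 3.045 3.967
f 2 1 4
f 2 4 3
f 4 1 5
f 4 5 3
f 5 1 6
f 5 6 3
f 6 1 7
f 6 7 3
f 7 1 8
f 7 8 3
f 8 1 9
f 8 9 3
f 9 1 10
f 9 10 3
f 10 1 11
f 10 11 3
f 11 1 12
f 11 12 3
f 12 1 13
f 12 13 3
f 13 1 14
f 13 14 3
f 14 1 15
f 14 15 3
f 15 1 16
f 15 16 3
f 16 1 2
f 16 2 3
f 18 17 21
f 18 21 19
f 19 21 22
f 19 22 20
f 21 17 23
f 21 23 22
f 22 23 24
f 22 24 20
f 23 17 25
f 23 25 24
f 24 25 26
f 24 26 20
f 25 17 27
f 25 27 26
f 26 27 28
f 26 28 20
f 27 17 29
f 27 29 28
f 28 29 30
f 28 30 20
f 29 17 31
f 29 31 30
f 30 31 32
f 30 32 20
f 31 17 33
f 31 33 32
f 32 33 34
f 32 34 20
f 33 17 35
f 33 35 34
f 34 35 36
f 34 36 20
f 35 17 37
f 35 37 36
f 36 37 38
f 36 38 20
f 37 17 39
f 37 39 38
f 38 39 40
f 38 40 20
f 39 17 41
f 39 41 40
f 40 41 42
f 40 42 20
f 41 17 43
f 41 43 42
f 42 43 44
f 42 44 20
f 43 17 18
f 43 18 44
f 44 18 19
f 44 19 20
f 46 45 48
f 46 48 47
f 48 45 49
f 48 49 47
f 49 45 50
f 49 50 47
f 50 45 51
f 50 51 47
f 51 45 52
f 51 52 47
f 52 45 53
f 52 53 47
f 53 45 54
f 53 54 47
f 54 45 55
f 54 55 47
f 55 45 56
f 55 56 47
f 56 45 57
f 56 57 47
f 57 45 58
f 57 58 47
f 58 45 59
f 58 59 47
f 59 45 46
f 59 46 47



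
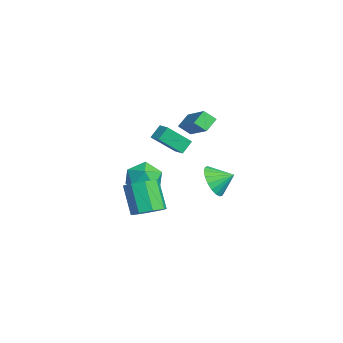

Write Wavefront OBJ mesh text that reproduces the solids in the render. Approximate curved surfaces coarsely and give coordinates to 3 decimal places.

v -3.617 1.51 0.087
v -3.409 0.189 1.35
v -3.996 2.065 0.73
v -3.788 0.744 1.993
v -2.892 1.796 0.267
v -2.684 0.475 1.53
v -3.271 2.351 0.91
v -3.063 1.03 2.173
v -4.665 0.609 -1.868
v -3.633 0.819 -1.443
v -4.107 -1.059 -2.397
v -3.075 -0.849 -1.972
v -3.961 -0.981 -1.274
v -4.306 0.051 -0.947
v -3.434 -0.291 -2.893
v -3.779 0.741 -2.566
v -2.872 0.263 -2.076
v -3.198 -0.163 -1.075
v -4.542 -0.077 -2.765
v -4.868 -0.503 -1.764
v 2.921 -0.938 -0.583
v 3.364 -0.238 -0.184
v 2.342 -0.461 1.342
v 1.899 -1.162 0.943
v 2.791 -0.029 -0.536
v 1.77 -0.252 0.99
v 2.295 -0.352 -0.916
v 1.273 -0.576 0.61
v 2.165 -1.019 -1.101
v 1.143 -1.243 0.425
v 2.478 -1.639 -0.982
v 1.456 -1.862 0.544
v 3.05 -1.848 -0.63
v 2.029 -2.071 0.896
v 3.547 -1.524 -0.25
v 2.525 -1.748 1.276
v 3.677 -0.857 -0.065
v 2.655 -1.081 1.461
v -2.709 1.519 2.397
v -3.233 2.129 2.939
v -2.558 2.15 1.833
v -3.082 2.76 2.375
v -1.038 2.04 3.425
v -1.562 2.65 3.967
v -0.887 2.671 2.861
v -1.411 3.281 3.403
v -1.321 3.149 -1.112
v -0.373 3.077 -1.559
v -0.979 4.151 -0.548
v -0.614 3.333 -1.867
v -0.995 3.552 -2.025
v -1.44 3.692 -2.003
v -1.862 3.724 -1.805
v -2.177 3.642 -1.469
v -2.322 3.463 -1.063
v -2.269 3.221 -0.666
v -2.028 2.965 -0.358
v -1.647 2.746 -0.199
v -1.202 2.606 -0.222
v -0.78 2.574 -0.42
v -0.465 2.656 -0.756
v -0.32 2.835 -1.162
f 2 4 1
f 5 2 1
f 1 4 3
f 3 5 1
f 2 8 4
f 6 2 5
f 6 8 2
f 4 8 3
f 7 5 3
f 3 8 7
f 7 6 5
f 8 6 7
f 9 20 14
f 9 14 10
f 9 10 16
f 9 16 19
f 9 19 20
f 10 14 18
f 14 20 13
f 20 19 11
f 19 16 15
f 16 10 17
f 12 18 13
f 12 13 11
f 12 11 15
f 12 15 17
f 12 17 18
f 13 18 14
f 11 13 20
f 15 11 19
f 17 15 16
f 18 17 10
f 22 21 25
f 22 25 23
f 23 25 26
f 23 26 24
f 25 21 27
f 25 27 26
f 26 27 28
f 26 28 24
f 27 21 29
f 27 29 28
f 28 29 30
f 28 30 24
f 29 21 31
f 29 31 30
f 30 31 32
f 30 32 24
f 31 21 33
f 31 33 32
f 32 33 34
f 32 34 24
f 33 21 35
f 33 35 34
f 34 35 36
f 34 36 24
f 35 21 37
f 35 37 36
f 36 37 38
f 36 38 24
f 37 21 22
f 37 22 38
f 38 22 23
f 38 23 24
f 40 42 39
f 43 40 39
f 39 42 41
f 41 43 39
f 40 46 42
f 44 40 43
f 44 46 40
f 42 46 41
f 45 43 41
f 41 46 45
f 45 44 43
f 46 44 45
f 48 47 50
f 48 50 49
f 50 47 51
f 50 51 49
f 51 47 52
f 51 52 49
f 52 47 53
f 52 53 49
f 53 47 54
f 53 54 49
f 54 47 55
f 54 55 49
f 55 47 56
f 55 56 49
f 56 47 57
f 56 57 49
f 57 47 58
f 57 58 49
f 58 47 59
f 58 59 49
f 59 47 60
f 59 60 49
f 60 47 61
f 60 61 49
f 61 47 62
f 61 62 49
f 62 47 48
f 62 48 49

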